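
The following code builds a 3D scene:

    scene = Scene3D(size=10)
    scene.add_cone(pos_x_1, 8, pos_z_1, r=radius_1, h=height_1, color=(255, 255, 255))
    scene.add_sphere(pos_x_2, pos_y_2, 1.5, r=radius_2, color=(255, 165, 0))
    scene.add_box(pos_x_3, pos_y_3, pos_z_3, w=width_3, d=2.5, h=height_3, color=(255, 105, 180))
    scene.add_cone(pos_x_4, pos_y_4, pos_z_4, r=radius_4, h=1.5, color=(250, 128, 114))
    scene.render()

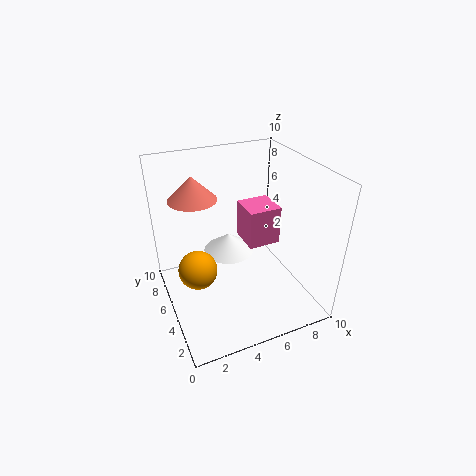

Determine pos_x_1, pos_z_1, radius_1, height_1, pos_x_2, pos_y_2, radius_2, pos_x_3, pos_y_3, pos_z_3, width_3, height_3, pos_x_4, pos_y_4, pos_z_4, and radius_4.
pos_x_1 = 5.5
pos_z_1 = 2
radius_1 = 2
height_1 = 1.5
pos_x_2 = 2.5
pos_y_2 = 7
radius_2 = 1.5
pos_x_3 = 6.5
pos_y_3 = 6
pos_z_3 = 3
width_3 = 2.5
height_3 = 3
pos_x_4 = 2
pos_y_4 = 5
pos_z_4 = 8.5
radius_4 = 1.5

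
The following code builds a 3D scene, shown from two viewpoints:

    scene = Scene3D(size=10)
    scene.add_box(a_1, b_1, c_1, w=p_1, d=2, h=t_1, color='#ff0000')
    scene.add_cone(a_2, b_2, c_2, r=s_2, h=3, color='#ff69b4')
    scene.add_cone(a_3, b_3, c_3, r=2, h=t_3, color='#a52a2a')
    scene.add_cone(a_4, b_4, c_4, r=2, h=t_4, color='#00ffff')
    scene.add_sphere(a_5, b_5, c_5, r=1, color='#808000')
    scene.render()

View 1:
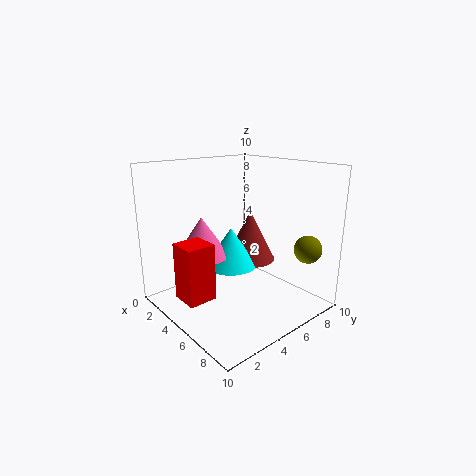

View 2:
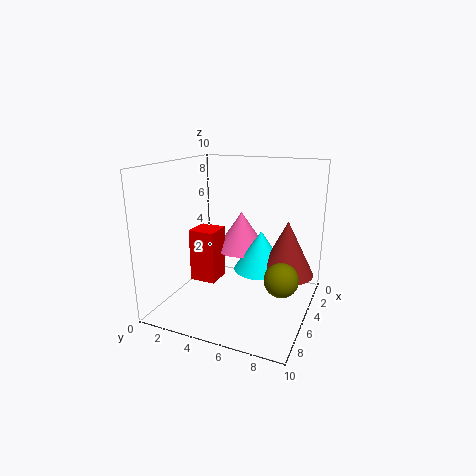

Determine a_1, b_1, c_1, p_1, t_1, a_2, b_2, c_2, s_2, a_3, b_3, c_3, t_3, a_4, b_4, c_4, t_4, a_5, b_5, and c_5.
a_1 = 3, b_1 = 1, c_1 = 1, p_1 = 2, t_1 = 4, a_2 = 2, b_2 = 4, c_2 = 3, s_2 = 2, a_3 = 3, b_3 = 8, c_3 = 2, t_3 = 4, a_4 = 3, b_4 = 6, c_4 = 2, t_4 = 3, a_5 = 8, b_5 = 9, c_5 = 4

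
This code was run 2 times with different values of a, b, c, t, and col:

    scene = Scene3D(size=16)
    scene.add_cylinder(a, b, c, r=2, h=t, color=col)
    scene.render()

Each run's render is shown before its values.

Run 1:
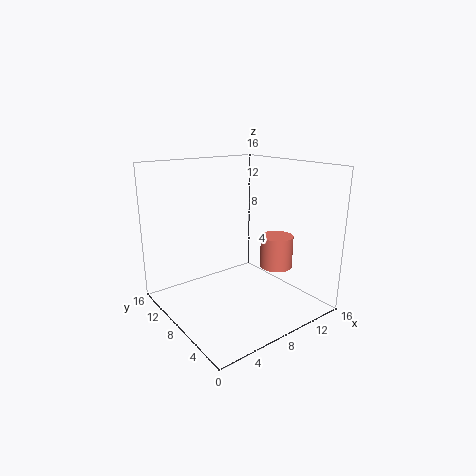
a = 14; b = 8; c = 3; t = 4; col = 'salmon'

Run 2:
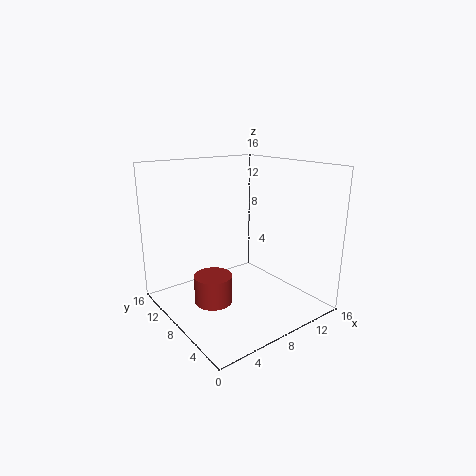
a = 4; b = 7; c = 2; t = 3; col = 'brown'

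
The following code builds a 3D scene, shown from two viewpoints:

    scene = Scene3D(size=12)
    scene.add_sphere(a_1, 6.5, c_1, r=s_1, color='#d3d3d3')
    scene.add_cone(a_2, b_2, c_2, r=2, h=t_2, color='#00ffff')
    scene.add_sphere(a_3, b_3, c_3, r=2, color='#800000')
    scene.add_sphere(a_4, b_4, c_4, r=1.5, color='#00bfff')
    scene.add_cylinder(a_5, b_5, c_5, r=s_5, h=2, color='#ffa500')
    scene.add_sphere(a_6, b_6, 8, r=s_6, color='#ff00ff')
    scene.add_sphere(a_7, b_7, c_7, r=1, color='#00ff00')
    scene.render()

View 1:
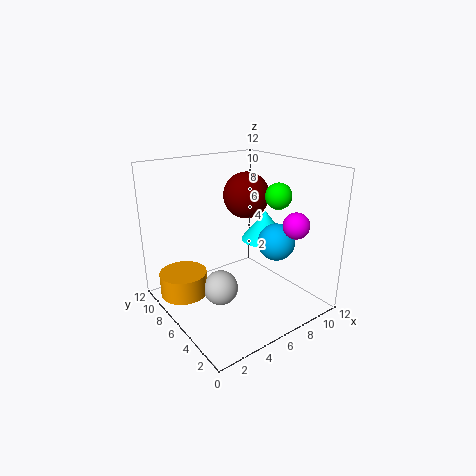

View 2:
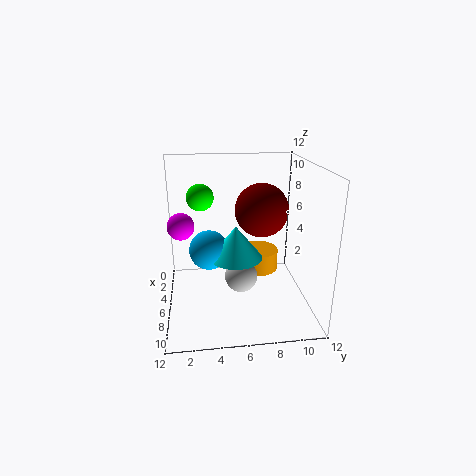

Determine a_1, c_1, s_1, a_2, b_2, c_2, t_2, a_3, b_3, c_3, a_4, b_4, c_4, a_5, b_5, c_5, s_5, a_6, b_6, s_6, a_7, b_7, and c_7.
a_1 = 4.5
c_1 = 1.5
s_1 = 1.5
a_2 = 8.5
b_2 = 5.5
c_2 = 5.5
t_2 = 2.5
a_3 = 8
b_3 = 7.5
c_3 = 9
a_4 = 8
b_4 = 3.5
c_4 = 6
a_5 = 2
b_5 = 8.5
c_5 = 1
s_5 = 2
a_6 = 8
b_6 = 1.5
s_6 = 1
a_7 = 7.5
b_7 = 3
c_7 = 10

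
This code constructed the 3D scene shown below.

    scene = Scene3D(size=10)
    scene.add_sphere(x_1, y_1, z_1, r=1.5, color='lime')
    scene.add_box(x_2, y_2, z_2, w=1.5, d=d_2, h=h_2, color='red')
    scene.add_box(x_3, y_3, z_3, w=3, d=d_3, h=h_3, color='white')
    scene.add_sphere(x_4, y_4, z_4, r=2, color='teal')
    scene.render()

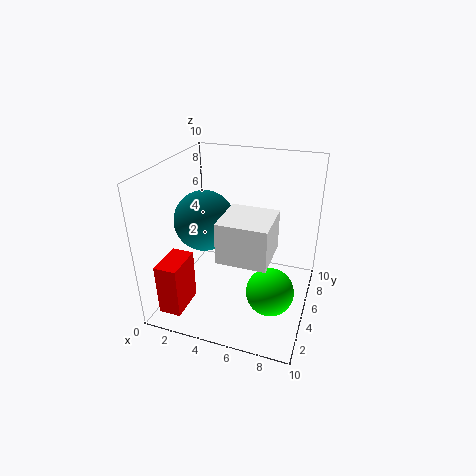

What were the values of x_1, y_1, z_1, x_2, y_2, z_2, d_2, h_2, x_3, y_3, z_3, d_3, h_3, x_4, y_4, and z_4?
x_1 = 8
y_1 = 2.5
z_1 = 3
x_2 = 1
y_2 = 0.5
z_2 = 1
d_2 = 2.5
h_2 = 3.5
x_3 = 5
y_3 = 1
z_3 = 5.5
d_3 = 3
h_3 = 2.5
x_4 = 3
y_4 = 4
z_4 = 6.5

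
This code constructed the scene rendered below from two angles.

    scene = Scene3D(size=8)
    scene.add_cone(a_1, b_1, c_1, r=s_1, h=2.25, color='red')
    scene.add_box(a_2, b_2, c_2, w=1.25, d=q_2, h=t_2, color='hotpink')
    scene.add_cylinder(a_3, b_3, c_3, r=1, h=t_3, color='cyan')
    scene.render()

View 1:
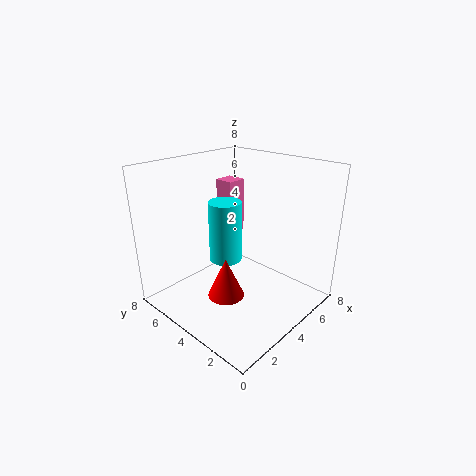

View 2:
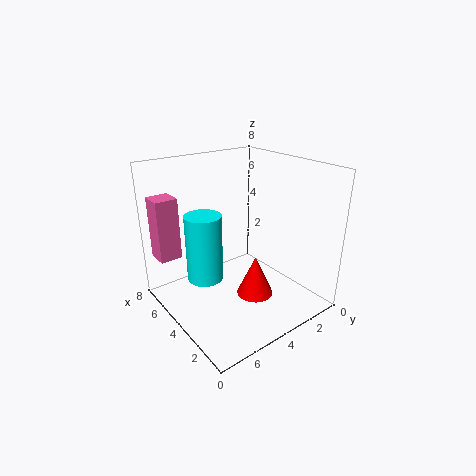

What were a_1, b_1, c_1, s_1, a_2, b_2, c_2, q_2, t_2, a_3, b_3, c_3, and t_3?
a_1 = 2.75, b_1 = 3.75, c_1 = 1, s_1 = 1, a_2 = 6, b_2 = 6.5, c_2 = 2.75, q_2 = 1.25, t_2 = 3.5, a_3 = 4.75, b_3 = 5.75, c_3 = 1.75, t_3 = 3.75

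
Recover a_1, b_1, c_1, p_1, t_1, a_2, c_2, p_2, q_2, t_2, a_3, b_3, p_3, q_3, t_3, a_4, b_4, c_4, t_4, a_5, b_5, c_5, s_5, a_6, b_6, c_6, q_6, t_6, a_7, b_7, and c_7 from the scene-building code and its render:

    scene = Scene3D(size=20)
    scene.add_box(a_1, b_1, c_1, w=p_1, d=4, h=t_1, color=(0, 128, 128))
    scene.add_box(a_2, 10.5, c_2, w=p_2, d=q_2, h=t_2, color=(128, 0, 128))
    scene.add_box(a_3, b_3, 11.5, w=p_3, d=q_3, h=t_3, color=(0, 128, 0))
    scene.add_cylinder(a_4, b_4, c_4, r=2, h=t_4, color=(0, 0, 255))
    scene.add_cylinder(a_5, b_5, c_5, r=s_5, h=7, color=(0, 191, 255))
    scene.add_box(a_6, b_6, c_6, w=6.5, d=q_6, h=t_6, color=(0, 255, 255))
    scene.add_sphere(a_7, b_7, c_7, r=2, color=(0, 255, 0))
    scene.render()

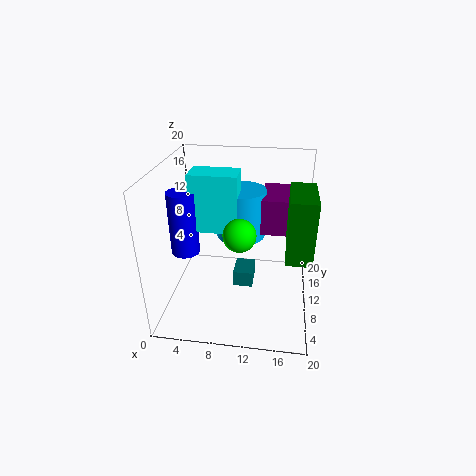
a_1 = 9
b_1 = 11.5
c_1 = 0.5
p_1 = 3
t_1 = 2.5
a_2 = 13
c_2 = 10.5
p_2 = 5
q_2 = 7
t_2 = 5
a_3 = 16.5
b_3 = 2
p_3 = 3
q_3 = 6.5
t_3 = 7.5
a_4 = 2.5
b_4 = 9.5
c_4 = 7.5
t_4 = 9
a_5 = 10
b_5 = 13
c_5 = 9
s_5 = 3.5
a_6 = 3.5
b_6 = 9
c_6 = 11
q_6 = 4
t_6 = 8
a_7 = 11
b_7 = 4.5
c_7 = 13.5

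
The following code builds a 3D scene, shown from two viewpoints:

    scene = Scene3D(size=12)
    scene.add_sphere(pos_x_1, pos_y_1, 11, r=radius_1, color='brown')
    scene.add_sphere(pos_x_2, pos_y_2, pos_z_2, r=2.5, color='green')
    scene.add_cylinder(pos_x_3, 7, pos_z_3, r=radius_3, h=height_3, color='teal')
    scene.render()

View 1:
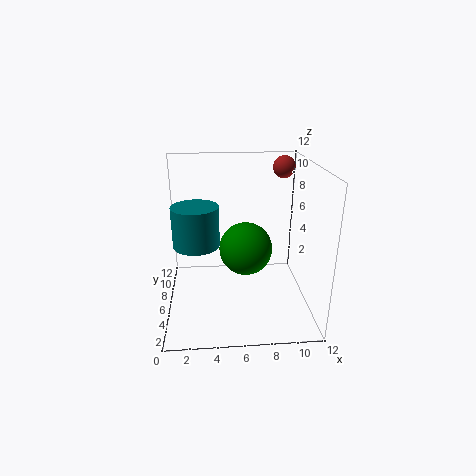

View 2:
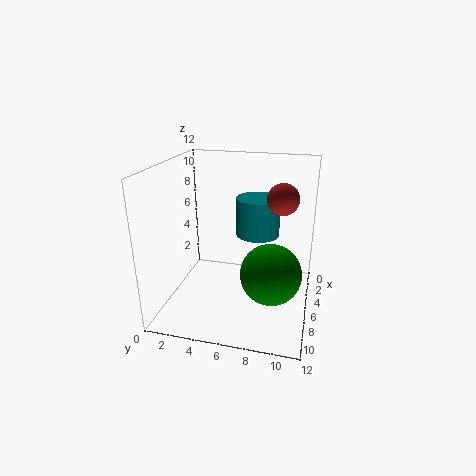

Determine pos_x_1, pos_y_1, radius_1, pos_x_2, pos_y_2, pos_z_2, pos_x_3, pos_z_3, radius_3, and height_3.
pos_x_1 = 10.5
pos_y_1 = 10
radius_1 = 1
pos_x_2 = 7
pos_y_2 = 9
pos_z_2 = 3.5
pos_x_3 = 2.5
pos_z_3 = 5
radius_3 = 2
height_3 = 3.5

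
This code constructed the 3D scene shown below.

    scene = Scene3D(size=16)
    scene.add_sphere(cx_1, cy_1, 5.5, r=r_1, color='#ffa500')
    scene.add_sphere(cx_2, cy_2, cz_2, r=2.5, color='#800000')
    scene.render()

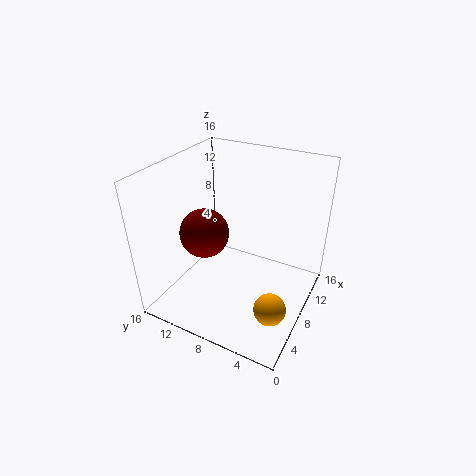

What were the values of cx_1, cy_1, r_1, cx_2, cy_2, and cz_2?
cx_1 = 2; cy_1 = 1.5; r_1 = 1.5; cx_2 = 4.5; cy_2 = 10; cz_2 = 10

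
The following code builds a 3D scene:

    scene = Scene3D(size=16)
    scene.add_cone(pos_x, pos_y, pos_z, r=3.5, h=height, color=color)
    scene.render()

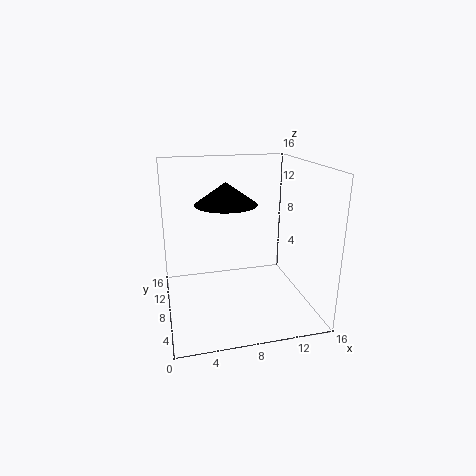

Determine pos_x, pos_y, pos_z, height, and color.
pos_x = 7, pos_y = 9.5, pos_z = 11.5, height = 2.5, color = 'black'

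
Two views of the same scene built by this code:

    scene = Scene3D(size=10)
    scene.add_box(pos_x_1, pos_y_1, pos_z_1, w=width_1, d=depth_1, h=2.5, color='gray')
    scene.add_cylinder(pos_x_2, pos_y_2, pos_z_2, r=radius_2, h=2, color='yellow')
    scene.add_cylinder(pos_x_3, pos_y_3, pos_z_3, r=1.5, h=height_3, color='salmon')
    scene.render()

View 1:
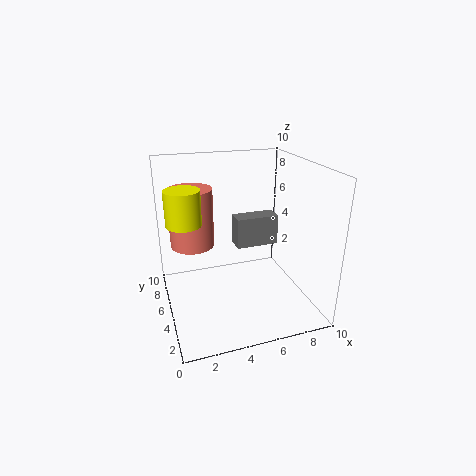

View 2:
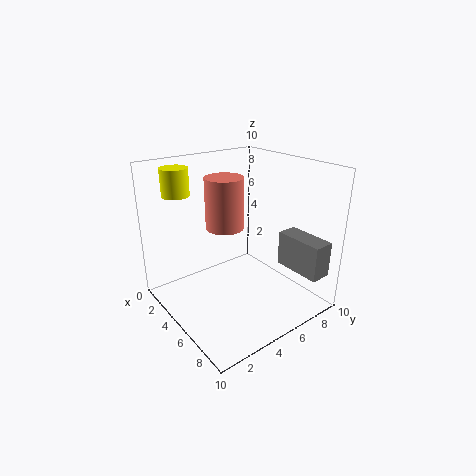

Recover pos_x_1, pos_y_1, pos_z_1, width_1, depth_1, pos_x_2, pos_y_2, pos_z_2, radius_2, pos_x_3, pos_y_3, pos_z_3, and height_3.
pos_x_1 = 6; pos_y_1 = 8; pos_z_1 = 2.5; width_1 = 3.5; depth_1 = 1.5; pos_x_2 = 1; pos_y_2 = 2.5; pos_z_2 = 7.5; radius_2 = 1; pos_x_3 = 2; pos_y_3 = 6; pos_z_3 = 4.5; height_3 = 4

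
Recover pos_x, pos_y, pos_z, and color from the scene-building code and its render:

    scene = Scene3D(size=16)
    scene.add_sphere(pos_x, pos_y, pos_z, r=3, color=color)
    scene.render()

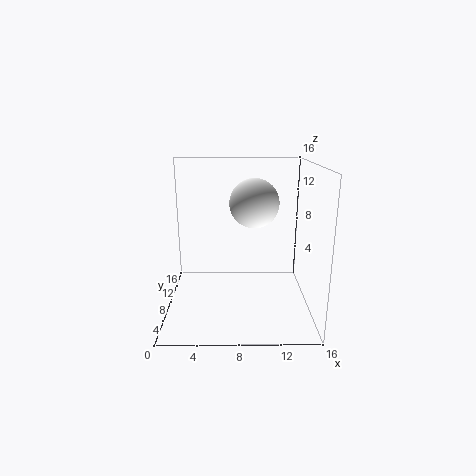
pos_x = 10; pos_y = 12; pos_z = 11; color = 'white'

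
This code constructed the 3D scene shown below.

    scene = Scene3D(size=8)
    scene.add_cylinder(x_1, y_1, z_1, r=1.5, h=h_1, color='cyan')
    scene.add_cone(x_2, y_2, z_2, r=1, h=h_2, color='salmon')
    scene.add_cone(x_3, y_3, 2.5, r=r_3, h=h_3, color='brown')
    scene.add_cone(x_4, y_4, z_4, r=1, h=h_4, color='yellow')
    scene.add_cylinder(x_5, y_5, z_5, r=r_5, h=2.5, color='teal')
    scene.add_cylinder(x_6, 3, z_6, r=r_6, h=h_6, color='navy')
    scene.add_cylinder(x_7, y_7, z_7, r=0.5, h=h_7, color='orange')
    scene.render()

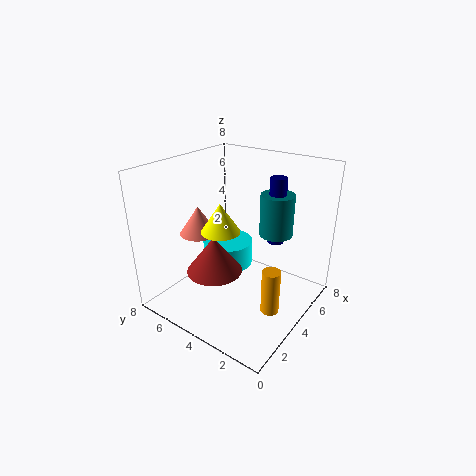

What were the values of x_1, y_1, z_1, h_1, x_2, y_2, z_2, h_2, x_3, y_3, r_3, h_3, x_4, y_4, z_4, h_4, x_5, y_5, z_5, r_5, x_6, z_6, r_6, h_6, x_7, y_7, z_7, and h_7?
x_1 = 5; y_1 = 5.5; z_1 = 1.5; h_1 = 1.5; x_2 = 2.5; y_2 = 5.5; z_2 = 4.5; h_2 = 1.5; x_3 = 2.5; y_3 = 4.5; r_3 = 1.5; h_3 = 2; x_4 = 2.5; y_4 = 4; z_4 = 5; h_4 = 1.5; x_5 = 6.5; y_5 = 3; z_5 = 3.5; r_5 = 1; x_6 = 6.5; z_6 = 3; r_6 = 0.5; h_6 = 4; x_7 = 3.5; y_7 = 1.5; z_7 = 0.5; h_7 = 2.5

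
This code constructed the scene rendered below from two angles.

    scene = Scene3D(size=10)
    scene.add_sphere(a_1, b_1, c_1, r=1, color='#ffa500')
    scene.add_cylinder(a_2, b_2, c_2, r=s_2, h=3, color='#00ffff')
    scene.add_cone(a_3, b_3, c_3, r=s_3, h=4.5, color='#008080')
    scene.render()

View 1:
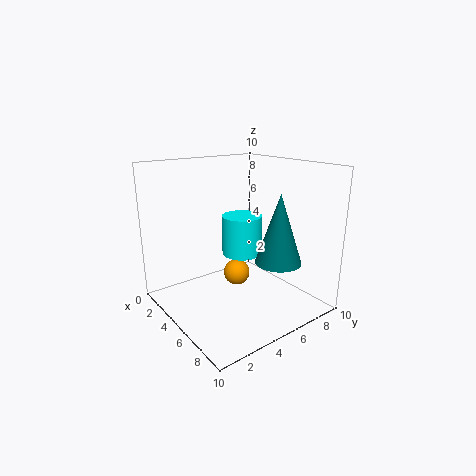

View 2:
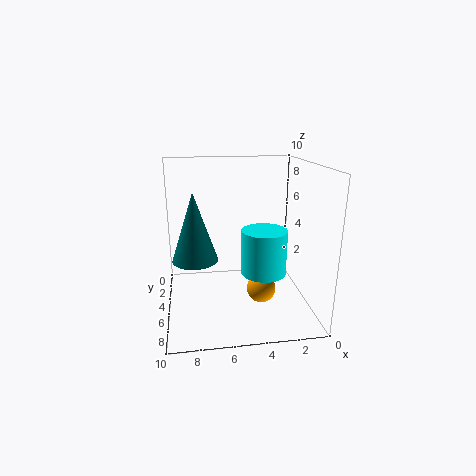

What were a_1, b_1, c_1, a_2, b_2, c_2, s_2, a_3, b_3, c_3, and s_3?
a_1 = 3.5; b_1 = 6; c_1 = 1.5; a_2 = 3.5; b_2 = 6.5; c_2 = 3; s_2 = 1.5; a_3 = 8; b_3 = 6; c_3 = 4; s_3 = 1.5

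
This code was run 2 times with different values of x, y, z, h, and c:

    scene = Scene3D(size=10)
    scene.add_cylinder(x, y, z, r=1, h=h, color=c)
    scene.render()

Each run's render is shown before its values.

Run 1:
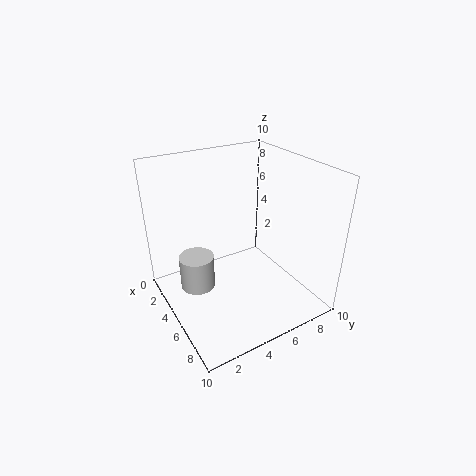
x = 7
y = 1
z = 4
h = 2
c = 'lightgray'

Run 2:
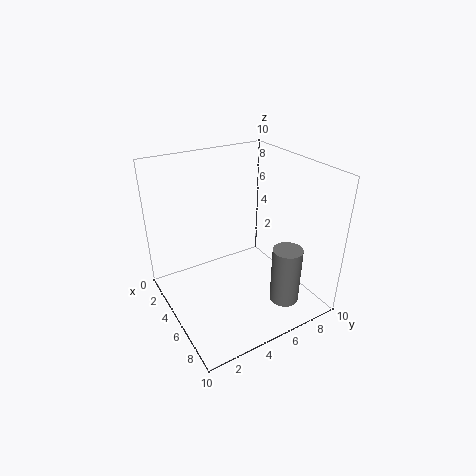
x = 8
y = 7
z = 1
h = 4
c = 'gray'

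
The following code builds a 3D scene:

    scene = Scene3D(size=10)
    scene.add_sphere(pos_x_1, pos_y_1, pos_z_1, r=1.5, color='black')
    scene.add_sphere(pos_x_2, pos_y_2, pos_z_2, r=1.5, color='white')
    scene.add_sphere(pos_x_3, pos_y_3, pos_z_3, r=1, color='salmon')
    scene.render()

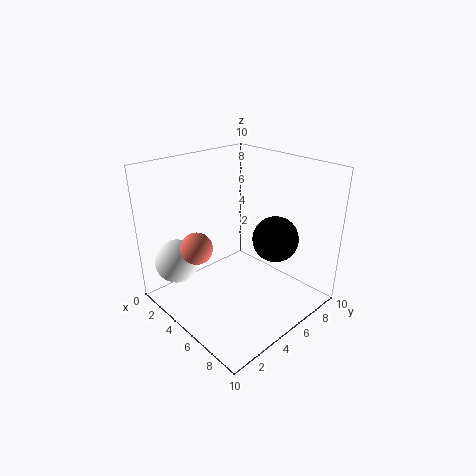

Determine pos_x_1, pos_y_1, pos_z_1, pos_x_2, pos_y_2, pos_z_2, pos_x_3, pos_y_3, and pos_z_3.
pos_x_1 = 7.5, pos_y_1 = 6, pos_z_1 = 5.5, pos_x_2 = 2.5, pos_y_2 = 1.5, pos_z_2 = 3.5, pos_x_3 = 5, pos_y_3 = 1.5, pos_z_3 = 5.5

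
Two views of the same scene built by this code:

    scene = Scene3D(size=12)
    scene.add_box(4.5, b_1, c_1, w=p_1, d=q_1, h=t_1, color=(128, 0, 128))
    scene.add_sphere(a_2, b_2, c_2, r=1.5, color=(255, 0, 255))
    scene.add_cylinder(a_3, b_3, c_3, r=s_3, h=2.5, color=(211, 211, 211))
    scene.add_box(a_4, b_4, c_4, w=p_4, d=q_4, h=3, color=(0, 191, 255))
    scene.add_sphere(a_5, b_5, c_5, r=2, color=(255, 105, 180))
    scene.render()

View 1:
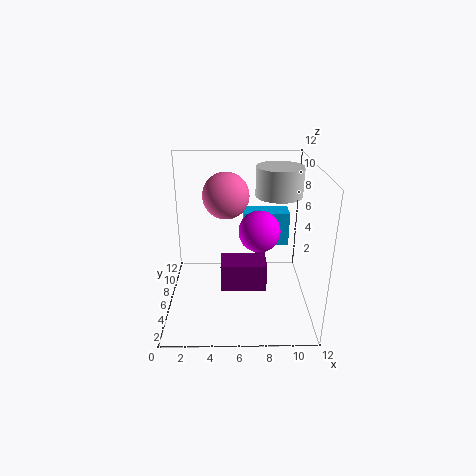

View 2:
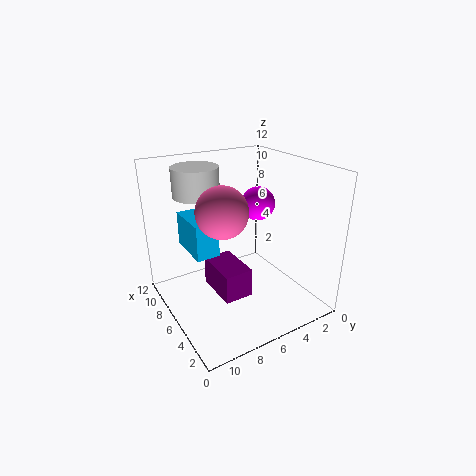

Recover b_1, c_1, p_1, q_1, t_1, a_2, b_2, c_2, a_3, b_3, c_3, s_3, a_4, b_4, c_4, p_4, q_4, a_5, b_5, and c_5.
b_1 = 5.5
c_1 = 1
p_1 = 4
q_1 = 2.5
t_1 = 2.5
a_2 = 7.5
b_2 = 3
c_2 = 8
a_3 = 9.5
b_3 = 8
c_3 = 9
s_3 = 2
a_4 = 6.5
b_4 = 7.5
c_4 = 4.5
p_4 = 4
q_4 = 2
a_5 = 5
b_5 = 8
c_5 = 9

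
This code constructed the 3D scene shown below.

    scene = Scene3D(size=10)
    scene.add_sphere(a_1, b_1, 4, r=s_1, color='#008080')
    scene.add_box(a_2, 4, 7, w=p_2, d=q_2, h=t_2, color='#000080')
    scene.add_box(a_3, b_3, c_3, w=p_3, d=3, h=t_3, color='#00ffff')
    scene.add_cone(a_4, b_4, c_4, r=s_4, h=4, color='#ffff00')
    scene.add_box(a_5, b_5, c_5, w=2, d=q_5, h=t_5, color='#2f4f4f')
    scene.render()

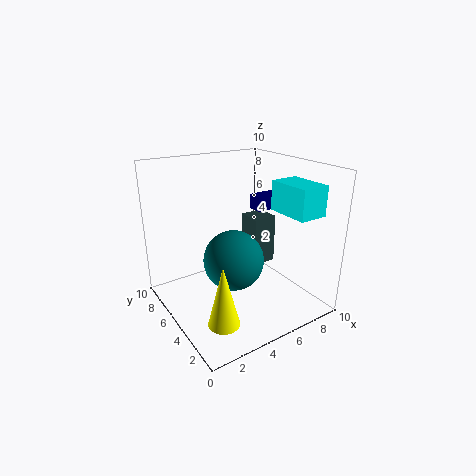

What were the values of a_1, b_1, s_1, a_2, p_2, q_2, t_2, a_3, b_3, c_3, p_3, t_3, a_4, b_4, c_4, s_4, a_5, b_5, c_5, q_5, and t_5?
a_1 = 4; b_1 = 4; s_1 = 2; a_2 = 6; p_2 = 2; q_2 = 1; t_2 = 1; a_3 = 7; b_3 = 1; c_3 = 7; p_3 = 2; t_3 = 2; a_4 = 2; b_4 = 2; c_4 = 1; s_4 = 1; a_5 = 8; b_5 = 7; c_5 = 1; q_5 = 2; t_5 = 4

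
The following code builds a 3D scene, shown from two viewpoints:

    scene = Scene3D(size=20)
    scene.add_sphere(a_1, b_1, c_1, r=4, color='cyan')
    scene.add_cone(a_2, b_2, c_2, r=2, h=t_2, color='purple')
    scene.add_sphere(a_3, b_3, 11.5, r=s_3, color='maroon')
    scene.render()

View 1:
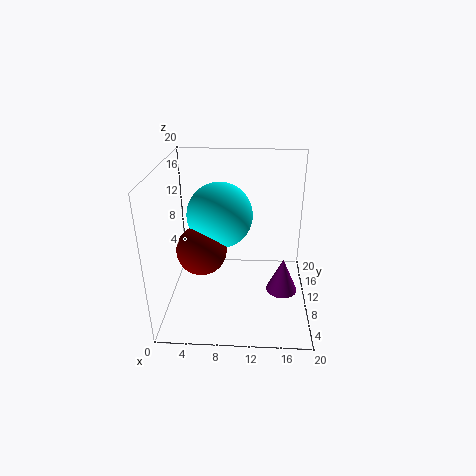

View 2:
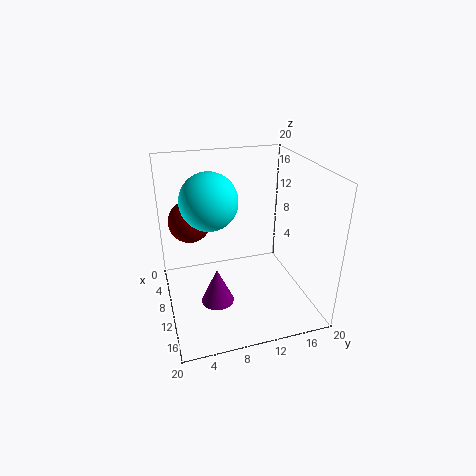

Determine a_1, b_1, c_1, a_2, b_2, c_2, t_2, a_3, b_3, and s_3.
a_1 = 8, b_1 = 6.5, c_1 = 15, a_2 = 16, b_2 = 5.5, c_2 = 5, t_2 = 4.5, a_3 = 6, b_3 = 4, s_3 = 3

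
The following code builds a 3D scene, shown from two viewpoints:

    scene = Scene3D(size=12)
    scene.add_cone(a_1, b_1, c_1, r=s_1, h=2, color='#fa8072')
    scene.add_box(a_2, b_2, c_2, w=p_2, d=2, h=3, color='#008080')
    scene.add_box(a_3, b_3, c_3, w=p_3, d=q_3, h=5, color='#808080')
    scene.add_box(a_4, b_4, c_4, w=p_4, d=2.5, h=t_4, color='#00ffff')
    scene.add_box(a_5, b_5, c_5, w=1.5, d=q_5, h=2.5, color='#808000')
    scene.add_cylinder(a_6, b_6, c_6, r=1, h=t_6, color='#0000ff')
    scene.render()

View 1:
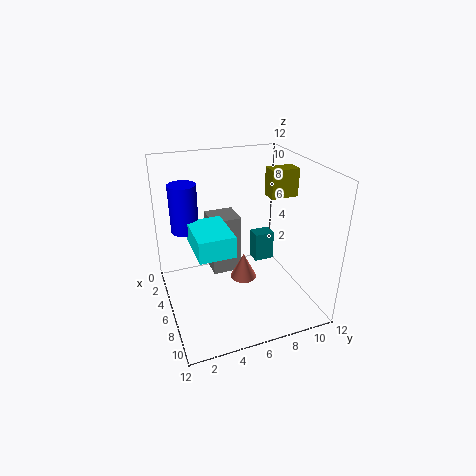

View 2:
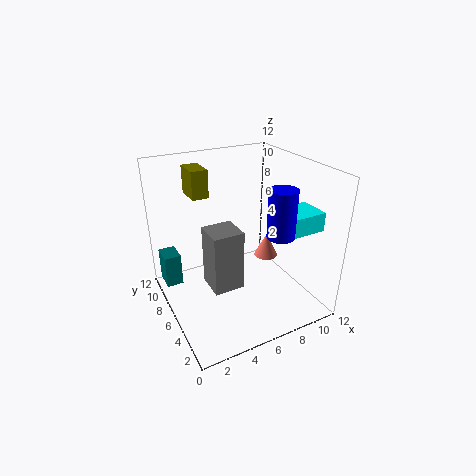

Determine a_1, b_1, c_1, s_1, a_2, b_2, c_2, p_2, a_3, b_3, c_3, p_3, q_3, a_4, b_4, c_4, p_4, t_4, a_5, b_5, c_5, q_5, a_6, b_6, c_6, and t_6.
a_1 = 8.5; b_1 = 5.5; c_1 = 4; s_1 = 1; a_2 = 0.5; b_2 = 9.5; c_2 = 0.5; p_2 = 1.5; a_3 = 3; b_3 = 4; c_3 = 2.5; p_3 = 2.5; q_3 = 2.5; a_4 = 7.5; b_4 = 1.5; c_4 = 7.5; p_4 = 3.5; t_4 = 1.5; a_5 = 3.5; b_5 = 9.5; c_5 = 8.5; q_5 = 2.5; a_6 = 7; b_6 = 1.5; c_6 = 8; t_6 = 3.5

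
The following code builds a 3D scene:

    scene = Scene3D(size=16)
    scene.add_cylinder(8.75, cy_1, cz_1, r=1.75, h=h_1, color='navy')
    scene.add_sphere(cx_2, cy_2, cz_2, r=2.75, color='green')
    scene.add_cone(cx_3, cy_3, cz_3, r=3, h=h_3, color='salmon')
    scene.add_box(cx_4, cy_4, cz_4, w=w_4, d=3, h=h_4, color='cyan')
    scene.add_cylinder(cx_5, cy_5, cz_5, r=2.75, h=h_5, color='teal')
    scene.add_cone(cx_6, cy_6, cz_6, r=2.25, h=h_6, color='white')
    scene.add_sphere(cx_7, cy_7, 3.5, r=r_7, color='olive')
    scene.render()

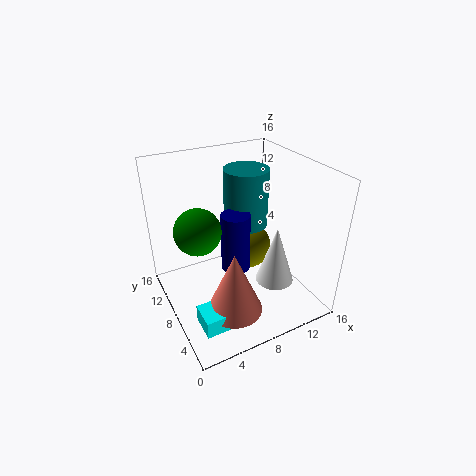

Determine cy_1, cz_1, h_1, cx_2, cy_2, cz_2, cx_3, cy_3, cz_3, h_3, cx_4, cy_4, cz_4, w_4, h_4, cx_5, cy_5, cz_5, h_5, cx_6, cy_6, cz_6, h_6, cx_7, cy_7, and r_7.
cy_1 = 10, cz_1 = 2.5, h_1 = 7.25, cx_2 = 4.5, cy_2 = 11.25, cz_2 = 8, cx_3 = 5.75, cy_3 = 4.5, cz_3 = 1.5, h_3 = 7, cx_4 = 1.75, cy_4 = 2.75, cz_4 = 0.5, w_4 = 4.25, h_4 = 2, cx_5 = 11.5, cy_5 = 12.5, cz_5 = 6.75, h_5 = 7.25, cx_6 = 12.25, cy_6 = 6.5, cz_6 = 1.75, h_6 = 7, cx_7 = 11.75, cy_7 = 12.25, r_7 = 3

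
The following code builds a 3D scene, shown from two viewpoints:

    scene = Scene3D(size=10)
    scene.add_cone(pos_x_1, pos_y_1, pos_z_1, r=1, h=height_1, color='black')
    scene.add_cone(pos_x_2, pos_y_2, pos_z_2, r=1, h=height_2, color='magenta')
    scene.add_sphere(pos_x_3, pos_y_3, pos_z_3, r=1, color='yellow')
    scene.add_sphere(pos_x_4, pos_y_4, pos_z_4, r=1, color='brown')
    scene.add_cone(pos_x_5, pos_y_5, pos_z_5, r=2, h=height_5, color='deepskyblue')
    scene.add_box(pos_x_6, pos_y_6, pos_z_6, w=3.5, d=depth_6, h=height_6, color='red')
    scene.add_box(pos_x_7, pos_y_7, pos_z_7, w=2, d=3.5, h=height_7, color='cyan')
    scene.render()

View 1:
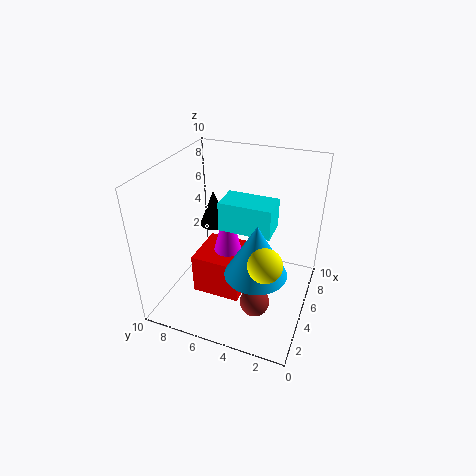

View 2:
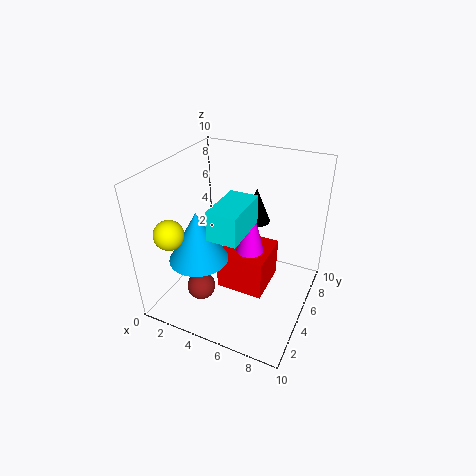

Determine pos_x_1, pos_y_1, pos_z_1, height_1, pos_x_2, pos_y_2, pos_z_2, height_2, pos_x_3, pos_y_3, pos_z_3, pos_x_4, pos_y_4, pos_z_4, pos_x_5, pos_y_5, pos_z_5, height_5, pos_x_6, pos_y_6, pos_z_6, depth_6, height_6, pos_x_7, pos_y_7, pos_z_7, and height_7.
pos_x_1 = 5.5, pos_y_1 = 7, pos_z_1 = 5.5, height_1 = 2.5, pos_x_2 = 5.5, pos_y_2 = 6, pos_z_2 = 3.5, height_2 = 4, pos_x_3 = 1.5, pos_y_3 = 2, pos_z_3 = 6, pos_x_4 = 3, pos_y_4 = 3, pos_z_4 = 1.5, pos_x_5 = 3, pos_y_5 = 3, pos_z_5 = 4, height_5 = 3.5, pos_x_6 = 3.5, pos_y_6 = 4.5, pos_z_6 = 0.5, depth_6 = 3.5, height_6 = 3, pos_x_7 = 4, pos_y_7 = 2.5, pos_z_7 = 6, height_7 = 2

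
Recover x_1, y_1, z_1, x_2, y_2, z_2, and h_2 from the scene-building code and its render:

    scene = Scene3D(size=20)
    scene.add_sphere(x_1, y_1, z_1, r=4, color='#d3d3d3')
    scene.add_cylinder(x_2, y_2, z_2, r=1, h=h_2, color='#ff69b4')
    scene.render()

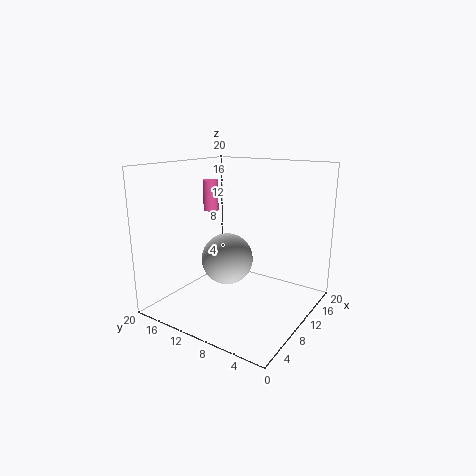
x_1 = 13, y_1 = 14, z_1 = 5, x_2 = 8, y_2 = 13, z_2 = 14, h_2 = 4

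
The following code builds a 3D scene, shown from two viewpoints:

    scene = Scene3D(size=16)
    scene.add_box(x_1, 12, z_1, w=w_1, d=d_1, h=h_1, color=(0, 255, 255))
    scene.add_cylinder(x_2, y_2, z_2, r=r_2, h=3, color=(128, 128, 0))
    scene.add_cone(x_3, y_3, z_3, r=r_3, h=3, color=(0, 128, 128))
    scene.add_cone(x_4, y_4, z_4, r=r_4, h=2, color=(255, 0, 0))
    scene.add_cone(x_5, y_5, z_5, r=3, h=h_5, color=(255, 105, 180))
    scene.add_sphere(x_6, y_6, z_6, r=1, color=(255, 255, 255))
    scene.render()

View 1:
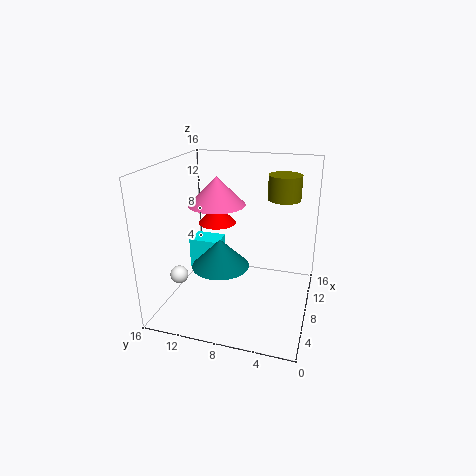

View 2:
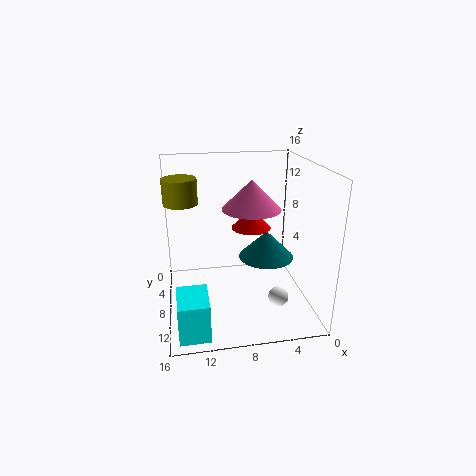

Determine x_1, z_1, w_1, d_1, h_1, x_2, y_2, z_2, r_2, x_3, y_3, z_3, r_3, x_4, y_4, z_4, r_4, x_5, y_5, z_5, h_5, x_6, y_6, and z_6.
x_1 = 12, z_1 = 1, w_1 = 3, d_1 = 4, h_1 = 4, x_2 = 14, y_2 = 4, z_2 = 11, r_2 = 2, x_3 = 5, y_3 = 9, z_3 = 6, r_3 = 3, x_4 = 7, y_4 = 10, z_4 = 10, r_4 = 2, x_5 = 7, y_5 = 10, z_5 = 12, h_5 = 3, x_6 = 5, y_6 = 14, z_6 = 4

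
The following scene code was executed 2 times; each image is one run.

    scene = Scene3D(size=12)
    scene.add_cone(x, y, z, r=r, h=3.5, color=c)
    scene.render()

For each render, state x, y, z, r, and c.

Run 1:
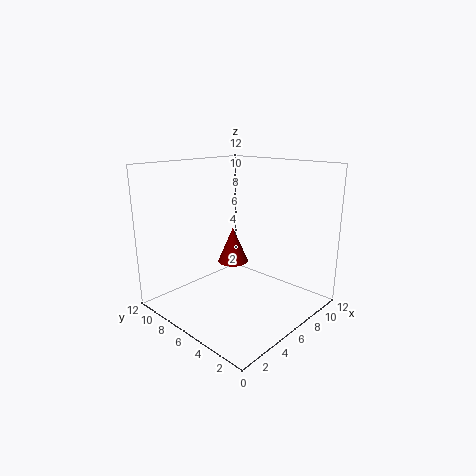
x = 9, y = 9.5, z = 2, r = 1.5, c = 'maroon'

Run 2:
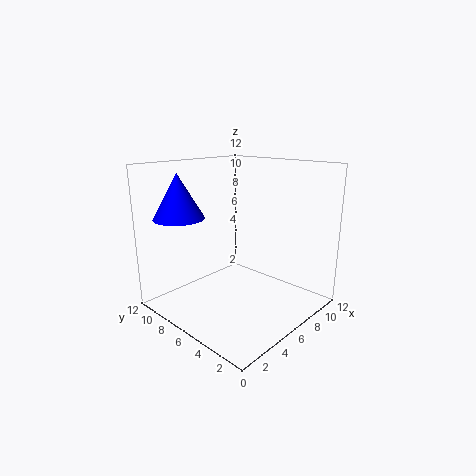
x = 2, y = 8.5, z = 8, r = 2, c = 'blue'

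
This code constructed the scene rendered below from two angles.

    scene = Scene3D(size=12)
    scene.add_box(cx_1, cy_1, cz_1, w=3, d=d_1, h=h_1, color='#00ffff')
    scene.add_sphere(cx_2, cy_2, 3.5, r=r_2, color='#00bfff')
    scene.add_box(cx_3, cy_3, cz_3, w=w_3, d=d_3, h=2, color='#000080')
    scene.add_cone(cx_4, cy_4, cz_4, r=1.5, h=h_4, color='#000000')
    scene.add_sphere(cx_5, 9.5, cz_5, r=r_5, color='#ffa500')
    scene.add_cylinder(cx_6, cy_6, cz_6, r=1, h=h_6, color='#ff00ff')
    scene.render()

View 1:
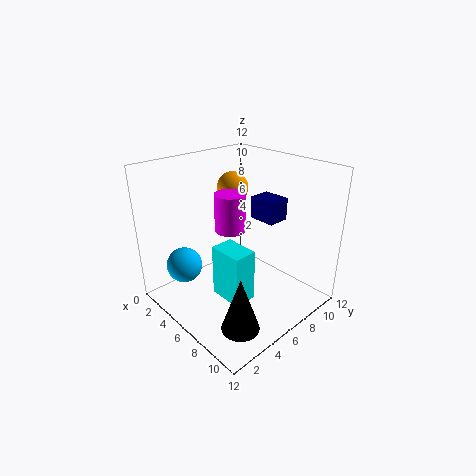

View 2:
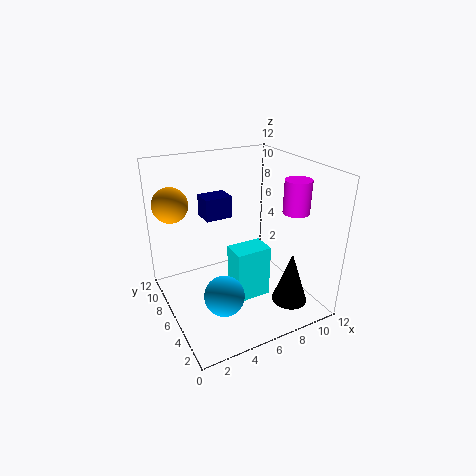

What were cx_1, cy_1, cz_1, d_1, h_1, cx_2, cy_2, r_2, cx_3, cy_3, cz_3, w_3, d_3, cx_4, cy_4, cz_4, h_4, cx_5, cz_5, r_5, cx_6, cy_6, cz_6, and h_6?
cx_1 = 5
cy_1 = 4
cz_1 = 1
d_1 = 2
h_1 = 4.5
cx_2 = 3
cy_2 = 2.5
r_2 = 1.5
cx_3 = 4.5
cy_3 = 9
cz_3 = 6.5
w_3 = 2.5
d_3 = 2
cx_4 = 9.5
cy_4 = 3
cz_4 = 0.5
h_4 = 4.5
cx_5 = 1.5
cz_5 = 8.5
r_5 = 1.5
cx_6 = 9
cy_6 = 2.5
cz_6 = 9
h_6 = 2.5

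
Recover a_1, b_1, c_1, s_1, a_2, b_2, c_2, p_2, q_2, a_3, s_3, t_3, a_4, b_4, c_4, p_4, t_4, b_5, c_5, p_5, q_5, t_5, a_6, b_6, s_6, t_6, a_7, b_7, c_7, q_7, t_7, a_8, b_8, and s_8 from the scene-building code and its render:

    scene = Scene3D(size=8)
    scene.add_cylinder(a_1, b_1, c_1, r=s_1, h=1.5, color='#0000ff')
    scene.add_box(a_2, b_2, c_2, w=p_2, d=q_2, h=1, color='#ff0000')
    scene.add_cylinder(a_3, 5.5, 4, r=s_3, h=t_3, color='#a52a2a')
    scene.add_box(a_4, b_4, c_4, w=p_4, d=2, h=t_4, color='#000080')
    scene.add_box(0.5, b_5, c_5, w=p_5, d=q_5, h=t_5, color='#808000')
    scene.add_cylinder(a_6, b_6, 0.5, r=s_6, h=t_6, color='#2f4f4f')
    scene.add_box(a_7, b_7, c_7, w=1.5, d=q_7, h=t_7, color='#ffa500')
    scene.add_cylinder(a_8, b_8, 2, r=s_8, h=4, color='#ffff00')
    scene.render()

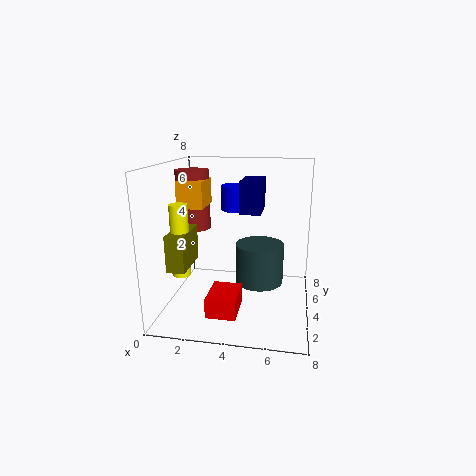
a_1 = 3.5; b_1 = 6.5; c_1 = 5; s_1 = 1; a_2 = 3; b_2 = 0.5; c_2 = 1; p_2 = 1.5; q_2 = 2; a_3 = 1; s_3 = 1; t_3 = 3.5; a_4 = 4.5; b_4 = 1.5; c_4 = 6; p_4 = 1; t_4 = 1.5; b_5 = 2; c_5 = 2.5; p_5 = 1; q_5 = 2.5; t_5 = 2; a_6 = 5; b_6 = 6; s_6 = 1.5; t_6 = 2.5; a_7 = 0.5; b_7 = 4; c_7 = 5.5; q_7 = 2; t_7 = 1.5; a_8 = 1; b_8 = 3; s_8 = 0.5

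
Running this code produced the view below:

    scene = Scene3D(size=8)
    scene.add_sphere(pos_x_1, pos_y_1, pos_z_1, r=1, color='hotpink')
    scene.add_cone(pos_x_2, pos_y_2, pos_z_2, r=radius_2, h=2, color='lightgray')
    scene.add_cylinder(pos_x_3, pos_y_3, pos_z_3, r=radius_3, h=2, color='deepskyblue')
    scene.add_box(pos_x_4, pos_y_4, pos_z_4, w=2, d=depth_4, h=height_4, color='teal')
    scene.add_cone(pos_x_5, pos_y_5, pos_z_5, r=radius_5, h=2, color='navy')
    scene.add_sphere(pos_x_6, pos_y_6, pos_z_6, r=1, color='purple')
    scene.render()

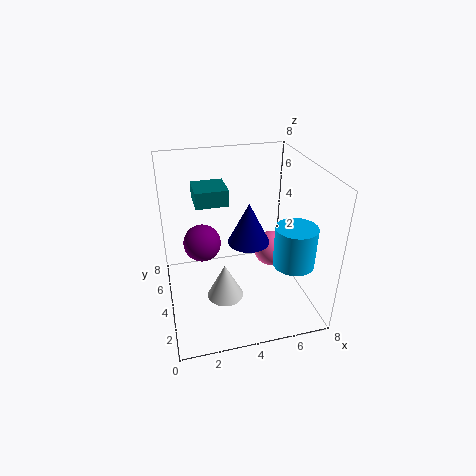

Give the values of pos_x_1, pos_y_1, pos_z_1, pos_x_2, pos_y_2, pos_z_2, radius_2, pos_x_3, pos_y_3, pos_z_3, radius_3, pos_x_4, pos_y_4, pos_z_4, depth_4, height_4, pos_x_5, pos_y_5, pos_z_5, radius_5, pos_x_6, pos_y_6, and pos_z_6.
pos_x_1 = 6; pos_y_1 = 4; pos_z_1 = 3; pos_x_2 = 3; pos_y_2 = 3; pos_z_2 = 1; radius_2 = 1; pos_x_3 = 6; pos_y_3 = 1; pos_z_3 = 4; radius_3 = 1; pos_x_4 = 2; pos_y_4 = 6; pos_z_4 = 5; depth_4 = 2; height_4 = 1; pos_x_5 = 4; pos_y_5 = 2; pos_z_5 = 5; radius_5 = 1; pos_x_6 = 2; pos_y_6 = 4; pos_z_6 = 4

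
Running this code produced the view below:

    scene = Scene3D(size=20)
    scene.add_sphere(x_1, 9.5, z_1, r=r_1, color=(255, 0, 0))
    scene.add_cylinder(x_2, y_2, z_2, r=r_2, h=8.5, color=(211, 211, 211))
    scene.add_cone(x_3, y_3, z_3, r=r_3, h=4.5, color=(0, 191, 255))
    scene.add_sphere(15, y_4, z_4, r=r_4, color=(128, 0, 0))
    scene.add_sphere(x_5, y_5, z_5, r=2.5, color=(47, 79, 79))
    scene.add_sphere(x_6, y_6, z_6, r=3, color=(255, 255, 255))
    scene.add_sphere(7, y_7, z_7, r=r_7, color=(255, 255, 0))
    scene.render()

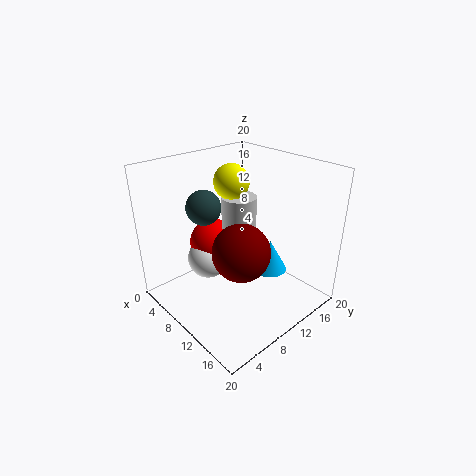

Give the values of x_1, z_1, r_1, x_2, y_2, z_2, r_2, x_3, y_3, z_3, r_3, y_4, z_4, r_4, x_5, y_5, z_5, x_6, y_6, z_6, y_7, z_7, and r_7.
x_1 = 5; z_1 = 7.5; r_1 = 3.5; x_2 = 8; y_2 = 12; z_2 = 6.5; r_2 = 2.5; x_3 = 12.5; y_3 = 14; z_3 = 4.5; r_3 = 2.5; y_4 = 6; z_4 = 11.5; r_4 = 3.5; x_5 = 5; y_5 = 8; z_5 = 13.5; x_6 = 5.5; y_6 = 8; z_6 = 5.5; y_7 = 11.5; z_7 = 17; r_7 = 2.5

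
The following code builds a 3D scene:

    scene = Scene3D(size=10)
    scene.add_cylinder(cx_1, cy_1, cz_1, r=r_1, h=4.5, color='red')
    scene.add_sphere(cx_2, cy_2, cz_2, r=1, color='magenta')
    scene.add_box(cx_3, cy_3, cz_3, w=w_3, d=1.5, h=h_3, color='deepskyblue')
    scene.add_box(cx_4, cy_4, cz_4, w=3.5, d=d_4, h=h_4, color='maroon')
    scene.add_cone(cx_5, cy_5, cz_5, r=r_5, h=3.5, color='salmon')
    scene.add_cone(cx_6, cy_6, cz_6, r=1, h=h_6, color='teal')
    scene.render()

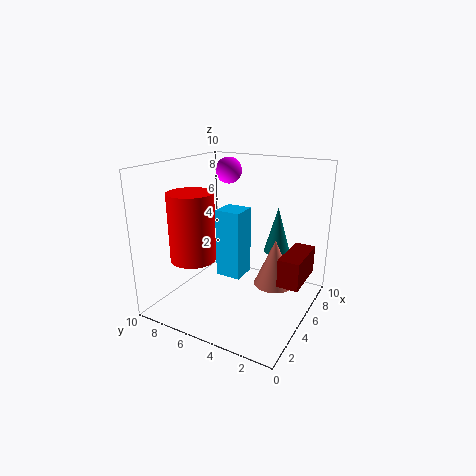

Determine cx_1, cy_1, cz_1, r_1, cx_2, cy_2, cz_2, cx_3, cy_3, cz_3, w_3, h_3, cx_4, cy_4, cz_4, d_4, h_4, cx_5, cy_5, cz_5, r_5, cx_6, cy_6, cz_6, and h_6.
cx_1 = 2.5, cy_1 = 7, cz_1 = 4, r_1 = 1.5, cx_2 = 8, cy_2 = 7.5, cz_2 = 9, cx_3 = 1.5, cy_3 = 3, cz_3 = 4, w_3 = 1.5, h_3 = 4, cx_4 = 5, cy_4 = 0.5, cz_4 = 2, d_4 = 1.5, h_4 = 2, cx_5 = 7, cy_5 = 3, cz_5 = 1, r_5 = 1.5, cx_6 = 8.5, cy_6 = 3.5, cz_6 = 3, h_6 = 3.5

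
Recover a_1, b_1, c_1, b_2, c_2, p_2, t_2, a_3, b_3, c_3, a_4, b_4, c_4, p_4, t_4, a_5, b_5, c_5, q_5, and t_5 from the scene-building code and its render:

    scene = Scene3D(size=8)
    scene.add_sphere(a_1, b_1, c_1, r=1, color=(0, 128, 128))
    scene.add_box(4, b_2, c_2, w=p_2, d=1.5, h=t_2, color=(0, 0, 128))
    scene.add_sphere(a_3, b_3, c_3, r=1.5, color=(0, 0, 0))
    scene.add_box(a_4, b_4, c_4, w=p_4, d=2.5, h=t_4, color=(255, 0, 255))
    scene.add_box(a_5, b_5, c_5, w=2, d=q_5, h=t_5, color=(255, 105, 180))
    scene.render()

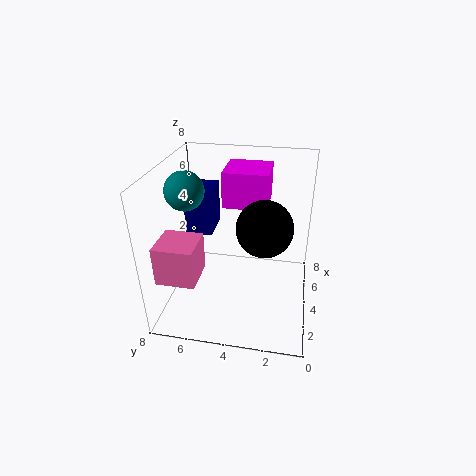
a_1 = 3
b_1 = 6.5
c_1 = 7
b_2 = 5.5
c_2 = 4
p_2 = 2
t_2 = 2.5
a_3 = 3.5
b_3 = 2.5
c_3 = 5
a_4 = 4.5
b_4 = 2.5
c_4 = 5.5
p_4 = 2.5
t_4 = 2
a_5 = 0.5
b_5 = 5.5
c_5 = 3
q_5 = 2
t_5 = 2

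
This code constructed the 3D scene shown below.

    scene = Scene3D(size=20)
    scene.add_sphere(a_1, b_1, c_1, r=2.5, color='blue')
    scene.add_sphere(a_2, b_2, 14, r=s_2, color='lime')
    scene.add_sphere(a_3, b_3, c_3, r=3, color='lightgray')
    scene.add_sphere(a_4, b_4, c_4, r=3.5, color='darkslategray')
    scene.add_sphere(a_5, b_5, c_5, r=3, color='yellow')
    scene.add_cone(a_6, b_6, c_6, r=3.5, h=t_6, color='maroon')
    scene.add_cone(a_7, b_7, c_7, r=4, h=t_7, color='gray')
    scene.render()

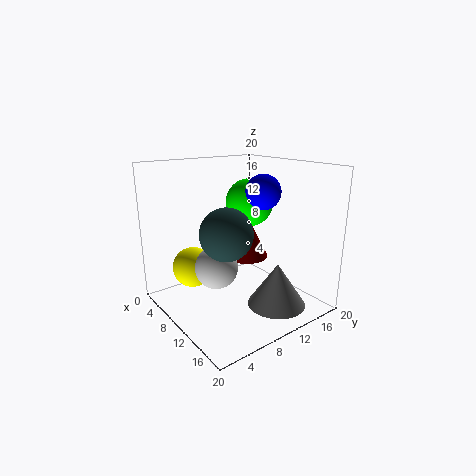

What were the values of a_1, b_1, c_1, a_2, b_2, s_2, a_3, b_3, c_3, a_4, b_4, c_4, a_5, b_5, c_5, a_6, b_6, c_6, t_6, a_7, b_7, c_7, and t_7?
a_1 = 10.5; b_1 = 14; c_1 = 16; a_2 = 7.5; b_2 = 14; s_2 = 3.5; a_3 = 9; b_3 = 7; c_3 = 6; a_4 = 11.5; b_4 = 7; c_4 = 11.5; a_5 = 4; b_5 = 6; c_5 = 4.5; a_6 = 4.5; b_6 = 16; c_6 = 4; t_6 = 7; a_7 = 15; b_7 = 13; c_7 = 1; t_7 = 6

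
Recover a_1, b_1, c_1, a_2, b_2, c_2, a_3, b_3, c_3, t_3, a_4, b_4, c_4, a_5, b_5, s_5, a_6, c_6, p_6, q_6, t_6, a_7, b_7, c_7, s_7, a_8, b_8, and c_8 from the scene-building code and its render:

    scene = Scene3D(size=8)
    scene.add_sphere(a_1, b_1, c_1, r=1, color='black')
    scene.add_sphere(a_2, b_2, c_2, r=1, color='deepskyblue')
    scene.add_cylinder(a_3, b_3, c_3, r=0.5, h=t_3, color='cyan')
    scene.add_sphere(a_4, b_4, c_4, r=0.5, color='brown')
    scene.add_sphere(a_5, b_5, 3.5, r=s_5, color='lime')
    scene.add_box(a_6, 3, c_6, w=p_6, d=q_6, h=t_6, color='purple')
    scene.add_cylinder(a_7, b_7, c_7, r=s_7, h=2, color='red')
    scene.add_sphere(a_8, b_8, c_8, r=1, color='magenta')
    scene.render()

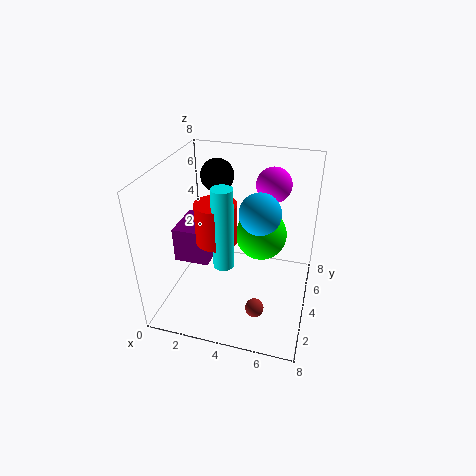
a_1 = 2, b_1 = 6.5, c_1 = 6.5, a_2 = 5.5, b_2 = 2.5, c_2 = 6.5, a_3 = 4, b_3 = 1.5, c_3 = 4, t_3 = 4, a_4 = 5.5, b_4 = 2, c_4 = 1, a_5 = 5, b_5 = 5.5, s_5 = 1.5, a_6 = 0.5, c_6 = 2.5, p_6 = 2, q_6 = 2.5, t_6 = 2, a_7 = 3.5, b_7 = 2, c_7 = 5, s_7 = 1, a_8 = 5.5, b_8 = 6, c_8 = 6.5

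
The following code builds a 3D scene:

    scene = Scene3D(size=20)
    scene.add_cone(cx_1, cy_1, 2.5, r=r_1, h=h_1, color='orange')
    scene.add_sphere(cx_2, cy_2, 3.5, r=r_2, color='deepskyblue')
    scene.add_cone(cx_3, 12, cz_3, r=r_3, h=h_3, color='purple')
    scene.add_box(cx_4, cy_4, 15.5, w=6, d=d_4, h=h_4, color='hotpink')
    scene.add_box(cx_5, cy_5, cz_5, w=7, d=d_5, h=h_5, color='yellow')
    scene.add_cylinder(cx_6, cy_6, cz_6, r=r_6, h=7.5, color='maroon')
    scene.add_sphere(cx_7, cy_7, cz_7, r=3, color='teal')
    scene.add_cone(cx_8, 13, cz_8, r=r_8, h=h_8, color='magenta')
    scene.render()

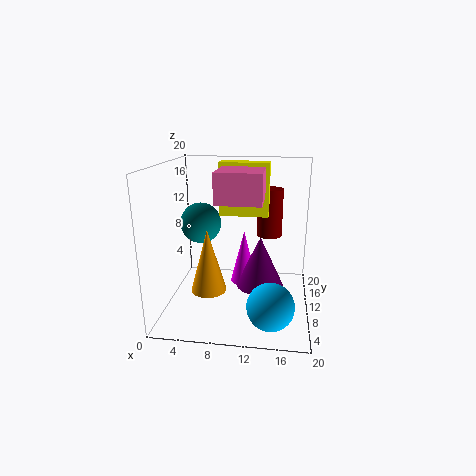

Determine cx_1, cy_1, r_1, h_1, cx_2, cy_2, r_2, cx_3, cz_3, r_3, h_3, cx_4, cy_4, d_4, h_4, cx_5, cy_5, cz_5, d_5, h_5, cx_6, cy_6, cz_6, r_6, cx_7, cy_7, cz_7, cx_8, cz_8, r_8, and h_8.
cx_1 = 6
cy_1 = 8.5
r_1 = 2.5
h_1 = 9
cx_2 = 15
cy_2 = 3.5
r_2 = 3
cx_3 = 13
cz_3 = 2
r_3 = 3.5
h_3 = 7.5
cx_4 = 7.5
cy_4 = 6
d_4 = 6
h_4 = 4
cx_5 = 7
cy_5 = 12
cz_5 = 12.5
d_5 = 2.5
h_5 = 7.5
cx_6 = 14
cy_6 = 17.5
cz_6 = 8
r_6 = 2
cx_7 = 4
cy_7 = 13
cz_7 = 11
cx_8 = 10.5
cz_8 = 2
r_8 = 2
h_8 = 8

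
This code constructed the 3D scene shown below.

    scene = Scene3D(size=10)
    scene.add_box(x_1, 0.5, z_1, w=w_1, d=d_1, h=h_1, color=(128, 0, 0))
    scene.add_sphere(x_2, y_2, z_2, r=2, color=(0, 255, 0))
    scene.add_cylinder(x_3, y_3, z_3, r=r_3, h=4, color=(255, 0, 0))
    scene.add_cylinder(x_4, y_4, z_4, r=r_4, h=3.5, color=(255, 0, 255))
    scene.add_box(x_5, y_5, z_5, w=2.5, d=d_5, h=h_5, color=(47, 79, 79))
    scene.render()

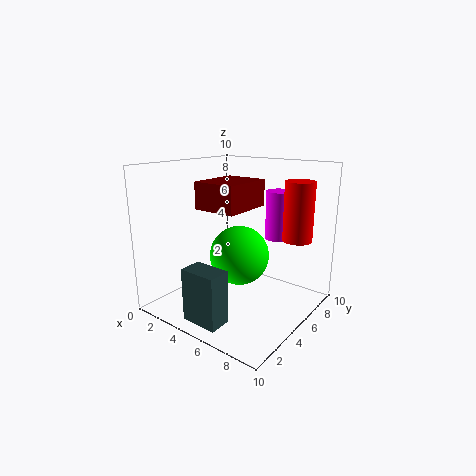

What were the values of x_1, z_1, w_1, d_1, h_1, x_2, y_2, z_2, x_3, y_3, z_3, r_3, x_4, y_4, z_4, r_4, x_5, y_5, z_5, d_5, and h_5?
x_1 = 5.5
z_1 = 8
w_1 = 2.5
d_1 = 3
h_1 = 1.5
x_2 = 5.5
y_2 = 4.5
z_2 = 4
x_3 = 8.5
y_3 = 7
z_3 = 5
r_3 = 1
x_4 = 6.5
y_4 = 8
z_4 = 4.5
r_4 = 1
x_5 = 4
y_5 = 0.5
z_5 = 0.5
d_5 = 1.5
h_5 = 3.5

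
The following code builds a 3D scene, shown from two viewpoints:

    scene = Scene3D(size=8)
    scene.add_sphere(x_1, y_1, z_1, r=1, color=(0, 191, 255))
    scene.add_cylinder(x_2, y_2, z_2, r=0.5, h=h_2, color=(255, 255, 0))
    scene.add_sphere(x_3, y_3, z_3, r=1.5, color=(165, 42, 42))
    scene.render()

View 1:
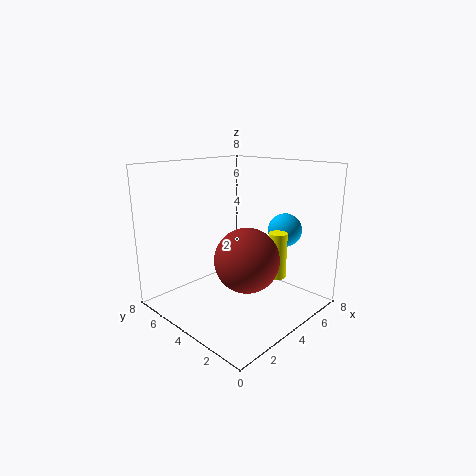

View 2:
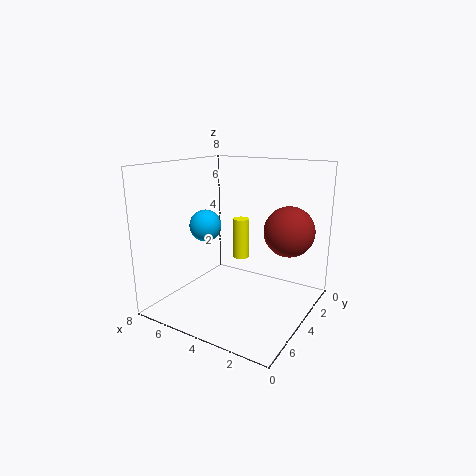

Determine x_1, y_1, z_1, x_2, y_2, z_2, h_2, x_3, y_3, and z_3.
x_1 = 7, y_1 = 3, z_1 = 4, x_2 = 5, y_2 = 2, z_2 = 2, h_2 = 2.5, x_3 = 2, y_3 = 1.5, z_3 = 4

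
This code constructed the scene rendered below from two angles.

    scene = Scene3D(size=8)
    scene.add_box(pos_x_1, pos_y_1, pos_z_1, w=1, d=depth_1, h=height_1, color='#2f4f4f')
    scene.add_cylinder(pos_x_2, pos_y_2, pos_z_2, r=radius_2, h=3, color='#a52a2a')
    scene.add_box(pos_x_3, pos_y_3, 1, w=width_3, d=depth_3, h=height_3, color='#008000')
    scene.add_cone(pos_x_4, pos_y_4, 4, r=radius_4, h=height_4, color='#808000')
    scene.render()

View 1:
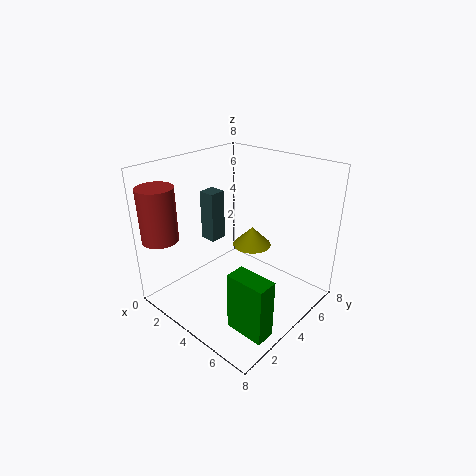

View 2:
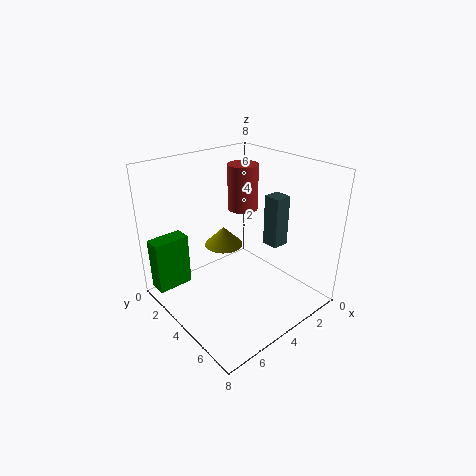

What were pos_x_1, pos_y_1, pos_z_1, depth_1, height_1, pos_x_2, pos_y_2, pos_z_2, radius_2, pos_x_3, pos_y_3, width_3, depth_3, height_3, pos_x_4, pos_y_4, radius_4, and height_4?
pos_x_1 = 1; pos_y_1 = 4; pos_z_1 = 3; depth_1 = 1; height_1 = 3; pos_x_2 = 1; pos_y_2 = 1; pos_z_2 = 4; radius_2 = 1; pos_x_3 = 6; pos_y_3 = 1; width_3 = 2; depth_3 = 1; height_3 = 3; pos_x_4 = 5; pos_y_4 = 4; radius_4 = 1; height_4 = 1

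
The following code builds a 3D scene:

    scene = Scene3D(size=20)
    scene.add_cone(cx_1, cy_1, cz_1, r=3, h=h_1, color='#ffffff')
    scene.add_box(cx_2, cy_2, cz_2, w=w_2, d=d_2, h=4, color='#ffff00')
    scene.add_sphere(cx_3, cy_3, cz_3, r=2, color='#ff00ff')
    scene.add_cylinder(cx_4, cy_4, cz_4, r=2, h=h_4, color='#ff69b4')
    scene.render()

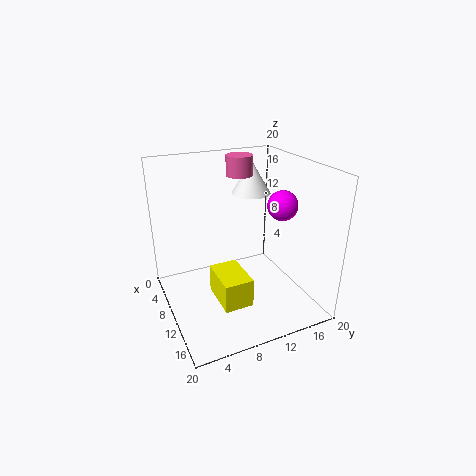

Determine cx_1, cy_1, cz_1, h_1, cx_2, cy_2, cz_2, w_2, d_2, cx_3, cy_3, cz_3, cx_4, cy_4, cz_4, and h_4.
cx_1 = 4, cy_1 = 15, cz_1 = 14, h_1 = 5, cx_2 = 9, cy_2 = 6, cz_2 = 2, w_2 = 6, d_2 = 4, cx_3 = 13, cy_3 = 15, cz_3 = 15, cx_4 = 4, cy_4 = 13, cz_4 = 17, h_4 = 3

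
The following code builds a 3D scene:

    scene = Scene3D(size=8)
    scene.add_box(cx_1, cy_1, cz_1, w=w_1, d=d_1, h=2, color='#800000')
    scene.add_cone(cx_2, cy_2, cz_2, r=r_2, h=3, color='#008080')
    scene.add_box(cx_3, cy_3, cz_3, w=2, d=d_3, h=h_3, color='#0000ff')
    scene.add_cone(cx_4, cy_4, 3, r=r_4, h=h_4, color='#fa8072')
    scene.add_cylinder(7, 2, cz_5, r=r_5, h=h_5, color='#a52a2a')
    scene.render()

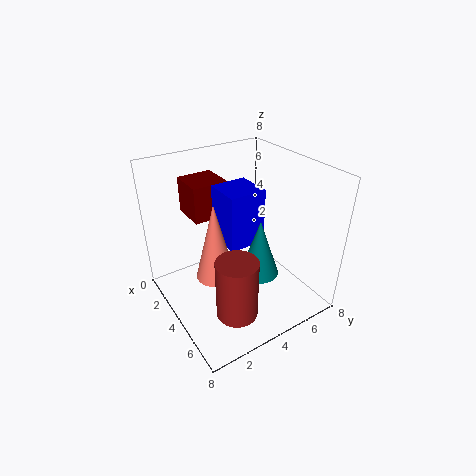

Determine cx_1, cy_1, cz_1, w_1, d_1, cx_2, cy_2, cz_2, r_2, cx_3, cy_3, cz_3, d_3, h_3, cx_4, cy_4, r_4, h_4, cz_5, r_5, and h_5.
cx_1 = 1; cy_1 = 2; cz_1 = 5; w_1 = 2; d_1 = 2; cx_2 = 6; cy_2 = 4; cz_2 = 3; r_2 = 1; cx_3 = 3; cy_3 = 3; cz_3 = 4; d_3 = 2; h_3 = 3; cx_4 = 5; cy_4 = 2; r_4 = 1; h_4 = 4; cz_5 = 2; r_5 = 1; h_5 = 3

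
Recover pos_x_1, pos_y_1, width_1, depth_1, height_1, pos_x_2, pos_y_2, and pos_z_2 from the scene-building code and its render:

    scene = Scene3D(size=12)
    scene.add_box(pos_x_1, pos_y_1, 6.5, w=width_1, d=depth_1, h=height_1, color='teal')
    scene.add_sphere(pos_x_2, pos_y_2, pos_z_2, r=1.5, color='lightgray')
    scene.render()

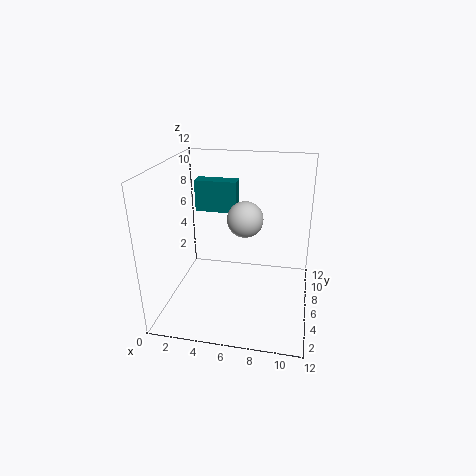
pos_x_1 = 1
pos_y_1 = 10
width_1 = 4
depth_1 = 1.5
height_1 = 3
pos_x_2 = 6.5
pos_y_2 = 6.5
pos_z_2 = 7.5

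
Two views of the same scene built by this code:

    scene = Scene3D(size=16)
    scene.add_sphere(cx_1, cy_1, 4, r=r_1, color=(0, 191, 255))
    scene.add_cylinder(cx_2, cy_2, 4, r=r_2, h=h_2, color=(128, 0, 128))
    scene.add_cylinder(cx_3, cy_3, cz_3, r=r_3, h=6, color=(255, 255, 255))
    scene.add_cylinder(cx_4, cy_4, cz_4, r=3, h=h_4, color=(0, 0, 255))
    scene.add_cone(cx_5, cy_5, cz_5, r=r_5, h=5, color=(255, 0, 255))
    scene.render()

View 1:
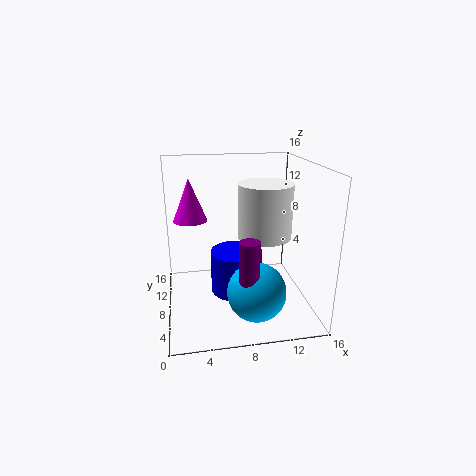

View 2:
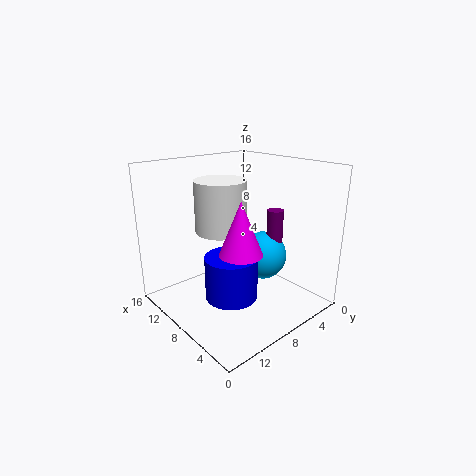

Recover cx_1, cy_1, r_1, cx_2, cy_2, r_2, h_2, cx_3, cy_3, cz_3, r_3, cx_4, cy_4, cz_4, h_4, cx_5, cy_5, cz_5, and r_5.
cx_1 = 9, cy_1 = 3, r_1 = 3, cx_2 = 8, cy_2 = 2, r_2 = 1, h_2 = 6, cx_3 = 11, cy_3 = 8, cz_3 = 8, r_3 = 3, cx_4 = 8, cy_4 = 9, cz_4 = 1, h_4 = 5, cx_5 = 3, cy_5 = 12, cz_5 = 9, r_5 = 2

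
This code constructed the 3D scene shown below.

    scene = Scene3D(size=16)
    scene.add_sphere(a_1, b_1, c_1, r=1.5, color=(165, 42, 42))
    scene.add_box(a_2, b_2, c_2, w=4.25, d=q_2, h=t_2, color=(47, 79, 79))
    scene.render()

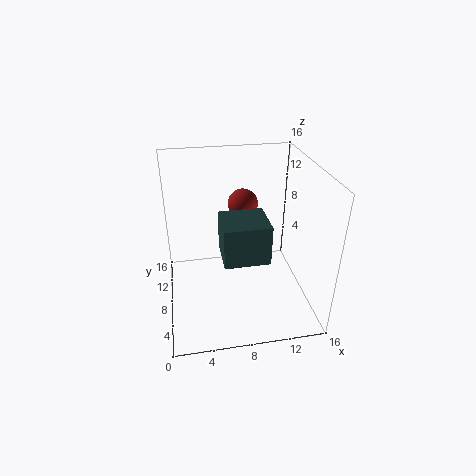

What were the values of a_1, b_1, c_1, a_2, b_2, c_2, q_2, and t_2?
a_1 = 8.25; b_1 = 6.75; c_1 = 12.75; a_2 = 5.5; b_2 = 1; c_2 = 9.25; q_2 = 4; t_2 = 3.75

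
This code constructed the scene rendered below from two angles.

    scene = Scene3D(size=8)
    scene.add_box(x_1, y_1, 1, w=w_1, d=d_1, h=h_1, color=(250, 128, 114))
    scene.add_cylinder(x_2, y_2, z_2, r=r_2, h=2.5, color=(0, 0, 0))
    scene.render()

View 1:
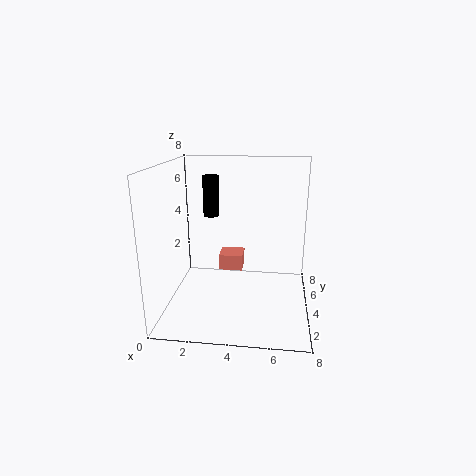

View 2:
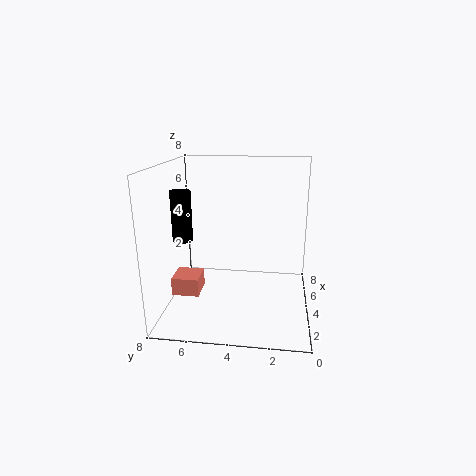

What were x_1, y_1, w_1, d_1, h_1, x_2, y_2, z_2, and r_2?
x_1 = 2.5; y_1 = 6; w_1 = 1.5; d_1 = 1.5; h_1 = 1; x_2 = 2; y_2 = 6.5; z_2 = 4.5; r_2 = 0.5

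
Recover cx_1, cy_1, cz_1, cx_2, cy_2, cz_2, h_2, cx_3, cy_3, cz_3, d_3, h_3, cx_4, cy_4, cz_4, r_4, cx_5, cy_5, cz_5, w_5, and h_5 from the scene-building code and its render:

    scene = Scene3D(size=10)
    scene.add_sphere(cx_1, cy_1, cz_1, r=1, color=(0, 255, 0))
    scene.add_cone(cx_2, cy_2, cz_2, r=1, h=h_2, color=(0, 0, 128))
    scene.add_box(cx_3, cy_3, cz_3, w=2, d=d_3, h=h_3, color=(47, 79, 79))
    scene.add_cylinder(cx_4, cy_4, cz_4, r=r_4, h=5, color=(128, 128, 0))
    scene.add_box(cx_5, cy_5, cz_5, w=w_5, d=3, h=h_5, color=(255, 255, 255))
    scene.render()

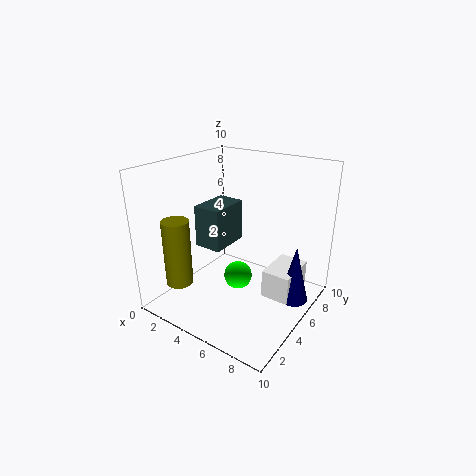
cx_1 = 5
cy_1 = 5
cz_1 = 2
cx_2 = 9
cy_2 = 6
cz_2 = 1
h_2 = 4
cx_3 = 2
cy_3 = 4
cz_3 = 4
d_3 = 3
h_3 = 3
cx_4 = 1
cy_4 = 3
cz_4 = 1
r_4 = 1
cx_5 = 7
cy_5 = 5
cz_5 = 1
w_5 = 2
h_5 = 2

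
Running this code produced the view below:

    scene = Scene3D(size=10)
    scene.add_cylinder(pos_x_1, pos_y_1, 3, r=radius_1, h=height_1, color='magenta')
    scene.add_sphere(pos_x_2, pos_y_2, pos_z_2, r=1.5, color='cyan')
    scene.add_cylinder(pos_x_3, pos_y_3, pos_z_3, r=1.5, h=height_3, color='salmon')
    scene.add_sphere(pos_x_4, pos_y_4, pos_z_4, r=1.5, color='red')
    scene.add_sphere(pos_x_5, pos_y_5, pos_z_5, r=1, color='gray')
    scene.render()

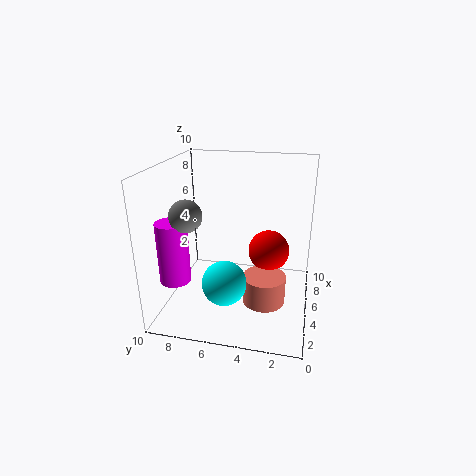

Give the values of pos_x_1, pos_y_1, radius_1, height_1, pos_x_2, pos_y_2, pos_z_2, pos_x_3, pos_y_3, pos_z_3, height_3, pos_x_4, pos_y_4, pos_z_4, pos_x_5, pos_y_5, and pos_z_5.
pos_x_1 = 2; pos_y_1 = 8.5; radius_1 = 1; height_1 = 4; pos_x_2 = 3; pos_y_2 = 5.5; pos_z_2 = 2.5; pos_x_3 = 4.5; pos_y_3 = 3; pos_z_3 = 0.5; height_3 = 2; pos_x_4 = 6.5; pos_y_4 = 3; pos_z_4 = 3.5; pos_x_5 = 2; pos_y_5 = 7.5; pos_z_5 = 7.5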